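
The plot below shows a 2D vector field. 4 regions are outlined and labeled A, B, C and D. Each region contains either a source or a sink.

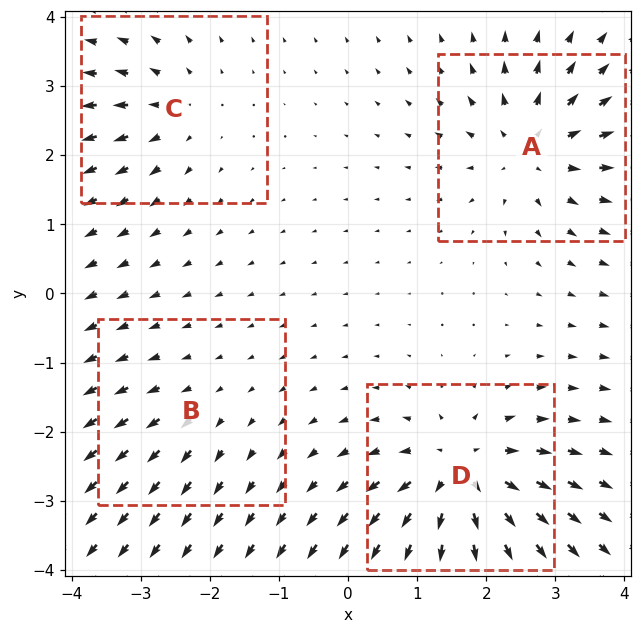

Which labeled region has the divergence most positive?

Divergence at each region's feature centre — A: about +6, B: about +2, C: about +4, D: about +8. Region D is most positive.

D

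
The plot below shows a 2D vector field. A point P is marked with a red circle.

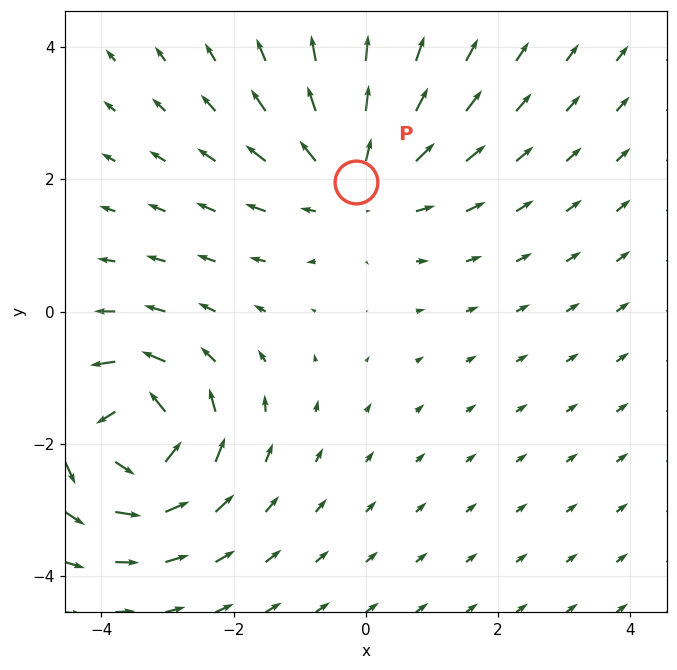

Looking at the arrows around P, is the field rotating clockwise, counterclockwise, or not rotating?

Near P at (-0.2, 2.0) the arrows show no circulation. The curl there is ≈0.

not rotating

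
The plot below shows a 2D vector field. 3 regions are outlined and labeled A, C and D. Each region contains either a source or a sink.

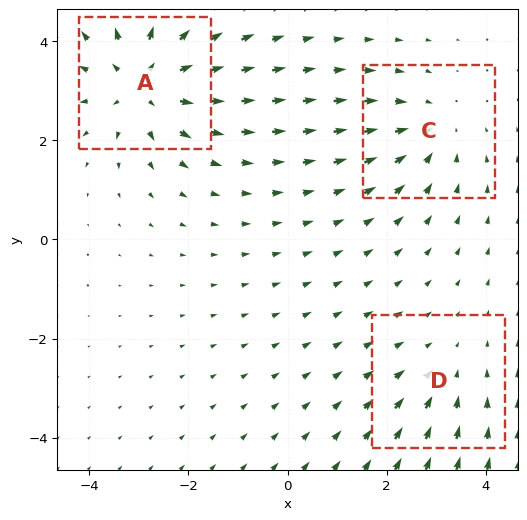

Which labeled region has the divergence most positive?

Divergence at each region's feature centre — A: about +5, C: about -3, D: about -2. Region A is most positive.

A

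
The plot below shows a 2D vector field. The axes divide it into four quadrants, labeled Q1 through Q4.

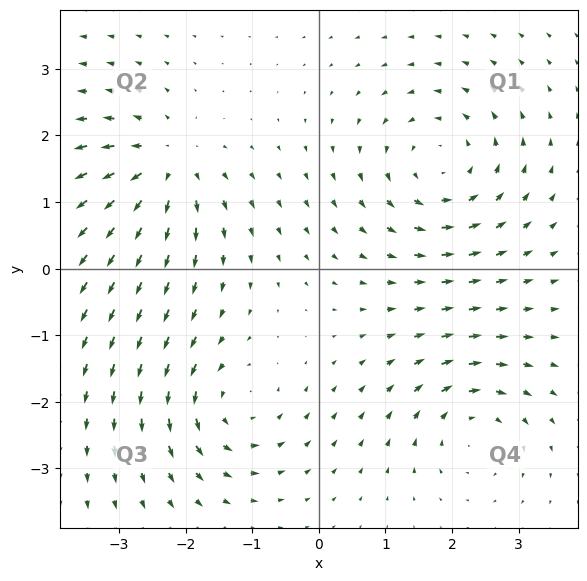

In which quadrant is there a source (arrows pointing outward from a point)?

The source sits at approximately (-2.3, 1.5), which lies in quadrant Q2. The divergence there is about +5, positive as expected for a source.

Q2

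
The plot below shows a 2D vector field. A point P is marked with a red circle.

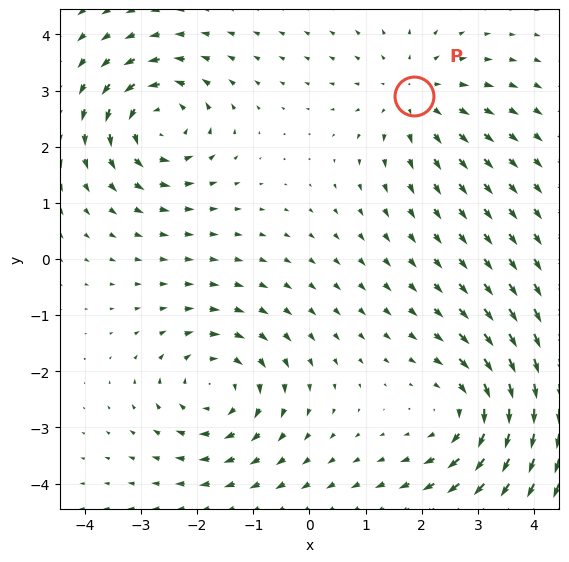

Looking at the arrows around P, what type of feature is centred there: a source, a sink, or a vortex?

At P (1.9, 2.9) the arrows spread outward. Divergence about +3, curl ≈0 — positive divergence with near-zero curl is a source.

source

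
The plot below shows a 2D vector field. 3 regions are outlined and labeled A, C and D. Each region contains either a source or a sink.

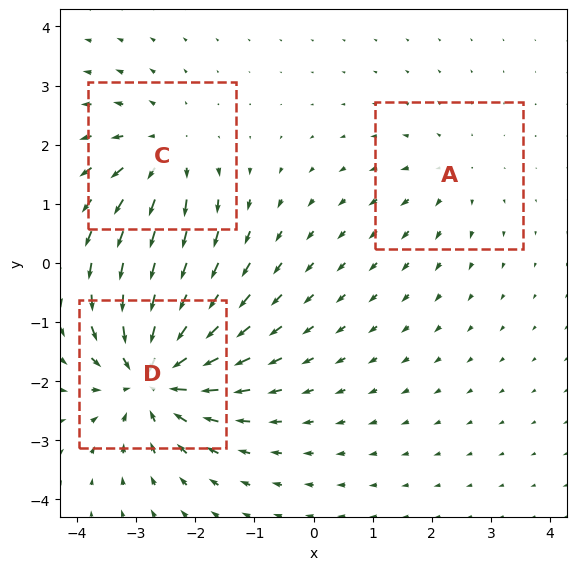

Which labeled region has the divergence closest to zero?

Divergence at each region's feature centre — A: about +2, C: about +3, D: about -5. Region A is closest to zero.

A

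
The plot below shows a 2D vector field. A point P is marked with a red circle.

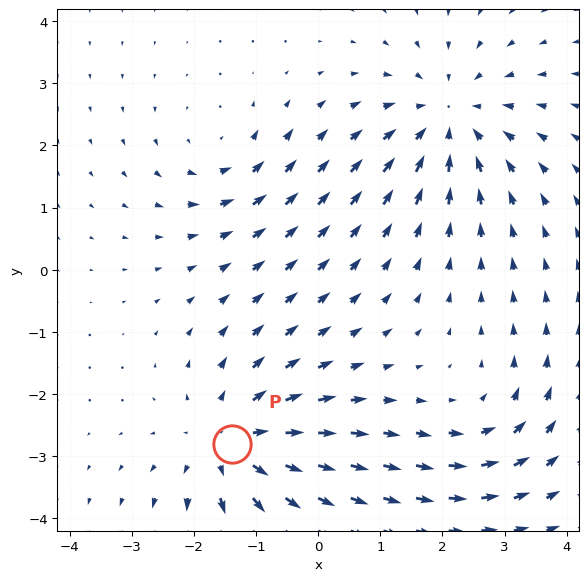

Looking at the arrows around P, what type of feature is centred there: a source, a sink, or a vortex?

source

At P (-1.4, -2.8) the arrows spread outward. Divergence about +4, curl ≈0 — positive divergence with near-zero curl is a source.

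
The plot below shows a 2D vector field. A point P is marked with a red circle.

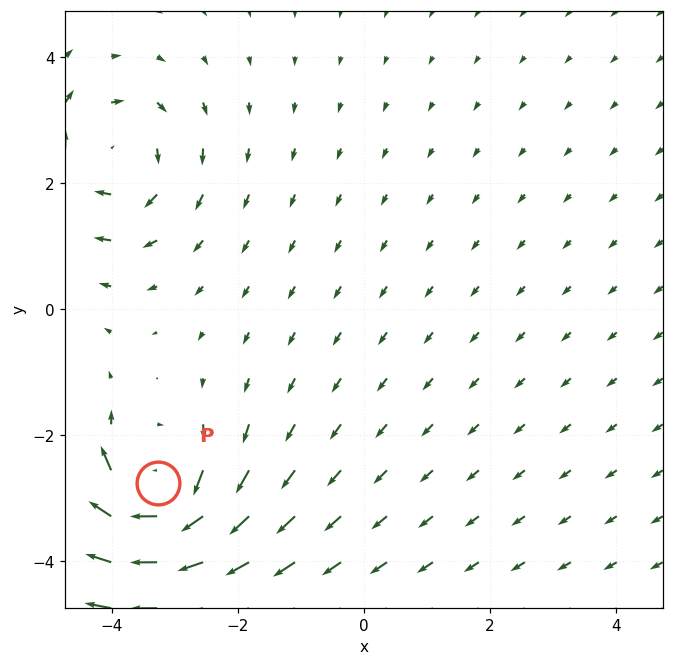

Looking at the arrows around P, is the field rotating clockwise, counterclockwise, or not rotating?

Near P at (-3.3, -2.8) the arrows circulate clockwise. The curl (z-component) there is about -5; negative curl means clockwise rotation.

clockwise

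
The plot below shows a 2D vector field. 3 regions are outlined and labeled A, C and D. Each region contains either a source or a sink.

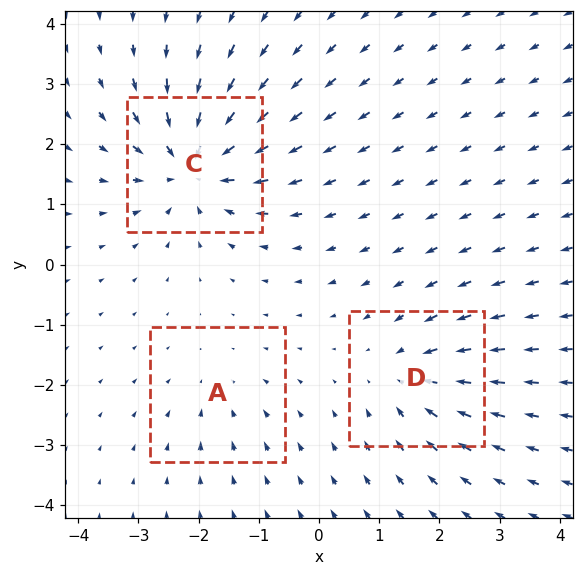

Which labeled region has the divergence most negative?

C

Divergence at each region's feature centre — A: about -2, C: about -6, D: about -4. Region C is most negative.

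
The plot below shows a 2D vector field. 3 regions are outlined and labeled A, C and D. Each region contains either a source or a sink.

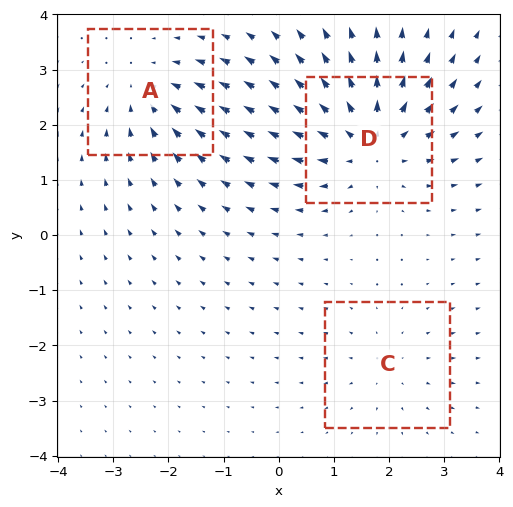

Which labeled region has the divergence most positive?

Divergence at each region's feature centre — A: about -3, C: about +2, D: about +4. Region D is most positive.

D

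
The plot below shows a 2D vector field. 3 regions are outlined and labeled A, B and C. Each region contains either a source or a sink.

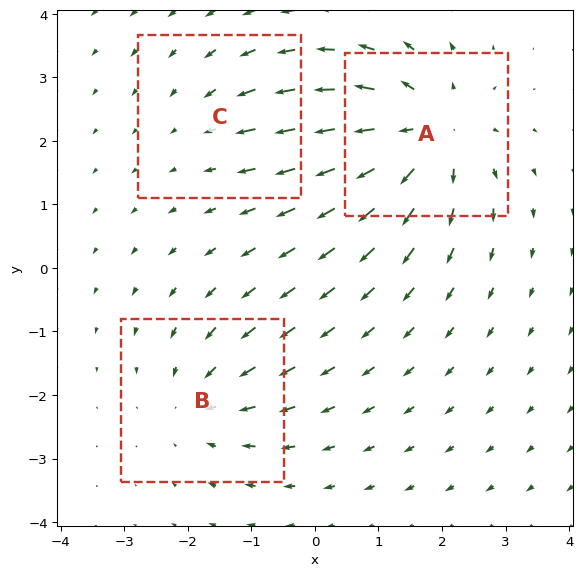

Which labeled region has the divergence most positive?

Divergence at each region's feature centre — A: about +5, B: about -3, C: about -2. Region A is most positive.

A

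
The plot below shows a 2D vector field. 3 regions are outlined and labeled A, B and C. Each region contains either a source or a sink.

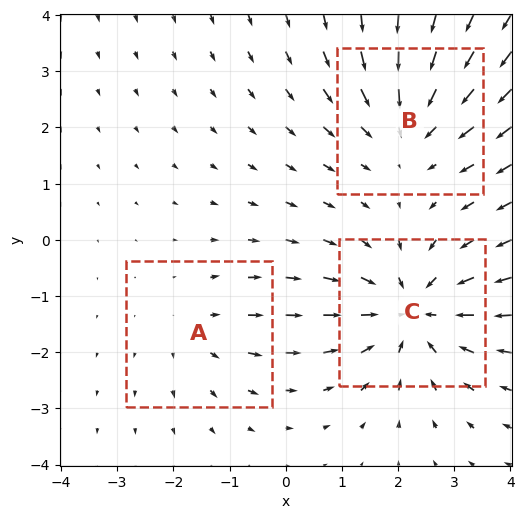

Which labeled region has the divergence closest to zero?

Divergence at each region's feature centre — A: about +2, B: about -3, C: about -4. Region A is closest to zero.

A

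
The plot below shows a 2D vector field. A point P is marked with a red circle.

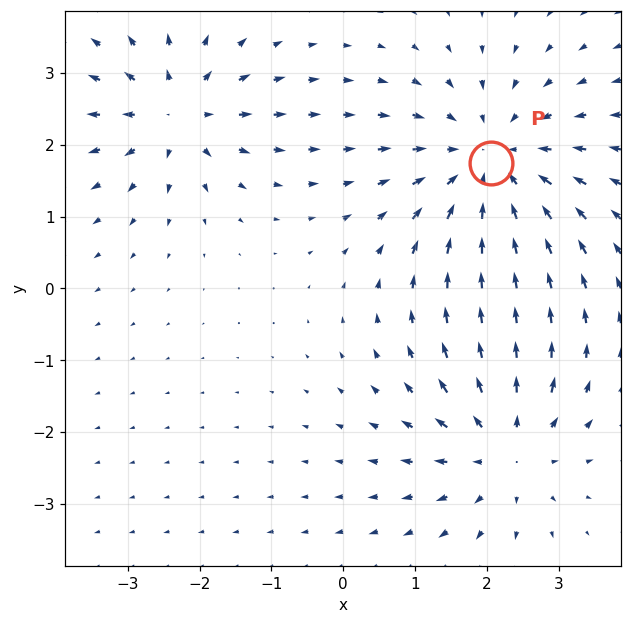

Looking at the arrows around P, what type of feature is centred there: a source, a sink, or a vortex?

At P (2.1, 1.7) the arrows converge inward. Divergence about -4, curl ≈0 — negative divergence with near-zero curl is a sink.

sink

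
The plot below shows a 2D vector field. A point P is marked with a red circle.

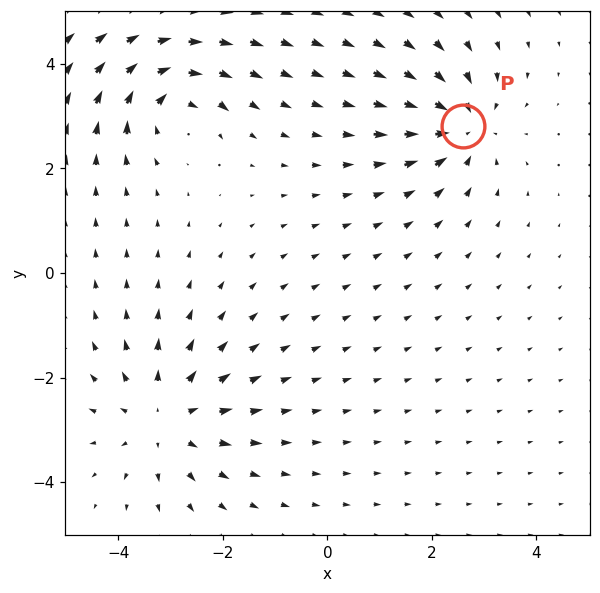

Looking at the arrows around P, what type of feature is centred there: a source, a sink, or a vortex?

sink

At P (2.6, 2.8) the arrows converge inward. Divergence about -3, curl ≈0 — negative divergence with near-zero curl is a sink.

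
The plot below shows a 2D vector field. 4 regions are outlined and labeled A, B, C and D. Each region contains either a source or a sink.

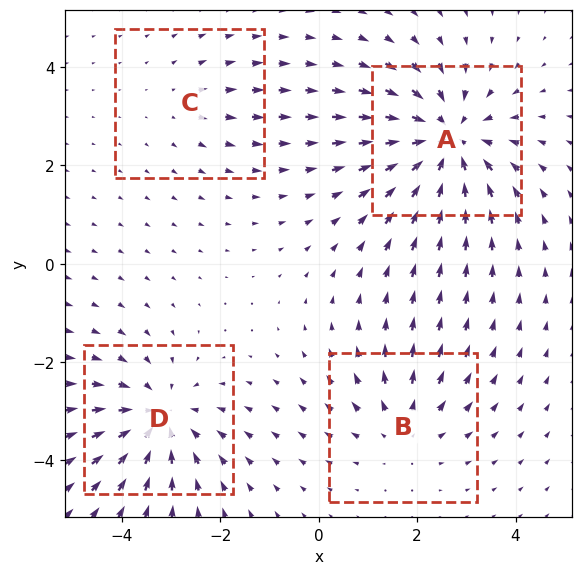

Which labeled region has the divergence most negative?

A

Divergence at each region's feature centre — A: about -6, B: about +3, C: about +2, D: about -4. Region A is most negative.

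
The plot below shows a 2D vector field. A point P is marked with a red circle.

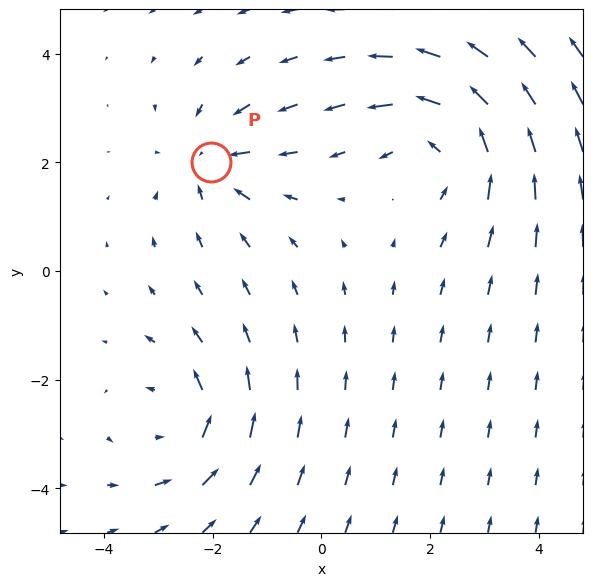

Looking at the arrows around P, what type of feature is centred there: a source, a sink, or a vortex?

At P (-2.0, 2.0) the arrows converge inward. Divergence about -3, curl ≈0 — negative divergence with near-zero curl is a sink.

sink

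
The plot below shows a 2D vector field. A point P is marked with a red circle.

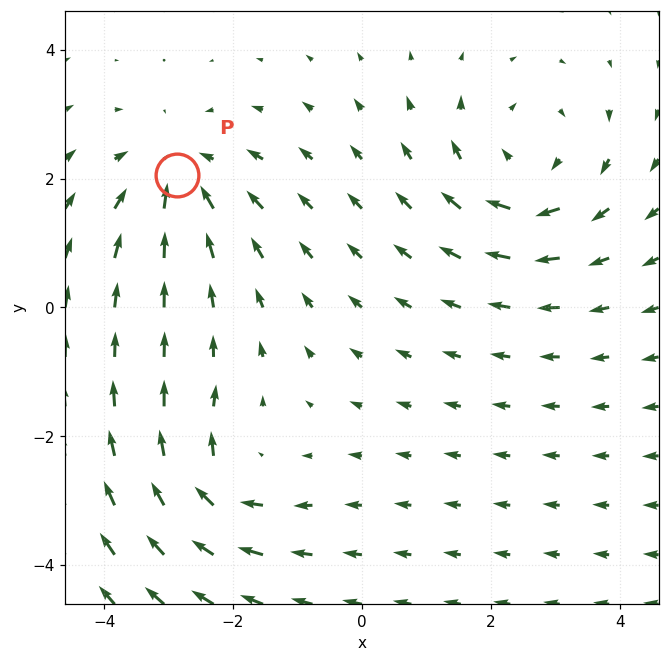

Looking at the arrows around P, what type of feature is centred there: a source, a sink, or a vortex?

sink

At P (-2.9, 2.1) the arrows converge inward. Divergence about -4, curl ≈0 — negative divergence with near-zero curl is a sink.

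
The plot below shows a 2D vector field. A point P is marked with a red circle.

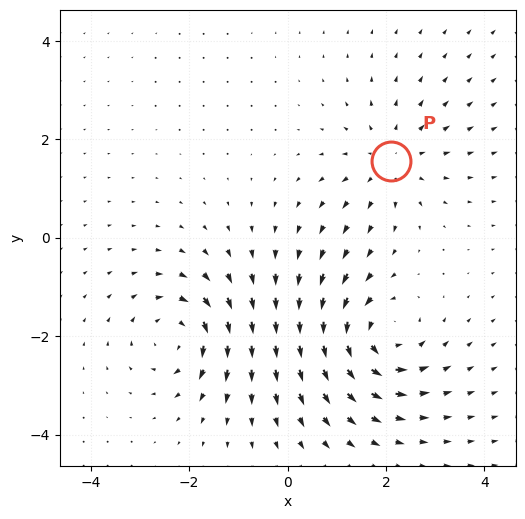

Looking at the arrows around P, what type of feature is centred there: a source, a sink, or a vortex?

source

At P (2.1, 1.6) the arrows spread outward. Divergence about +3, curl ≈0 — positive divergence with near-zero curl is a source.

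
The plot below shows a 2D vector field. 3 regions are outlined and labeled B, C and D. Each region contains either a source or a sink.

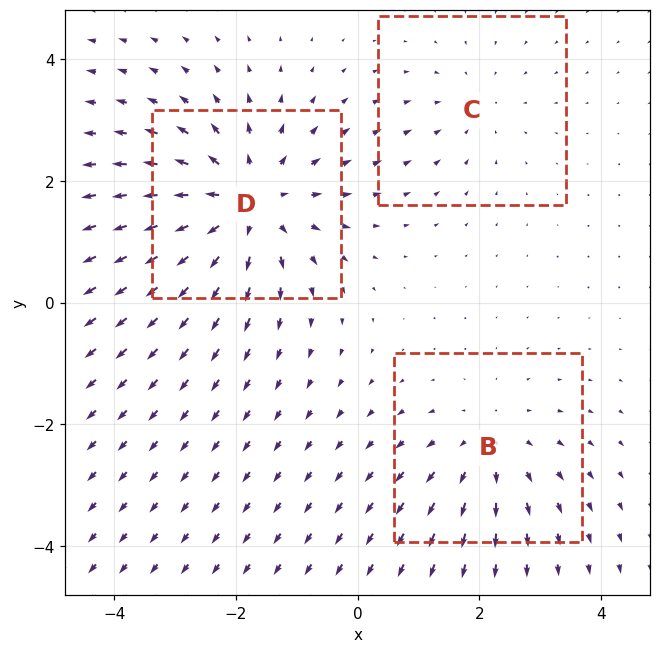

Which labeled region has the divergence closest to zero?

C

Divergence at each region's feature centre — B: about +3, C: about -2, D: about +4. Region C is closest to zero.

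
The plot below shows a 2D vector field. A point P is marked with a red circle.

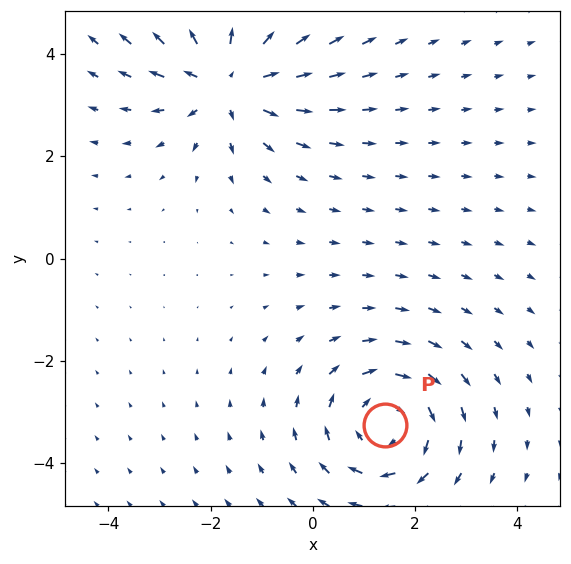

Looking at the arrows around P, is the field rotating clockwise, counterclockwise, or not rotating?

clockwise

Near P at (1.4, -3.3) the arrows circulate clockwise. The curl (z-component) there is about -3; negative curl means clockwise rotation.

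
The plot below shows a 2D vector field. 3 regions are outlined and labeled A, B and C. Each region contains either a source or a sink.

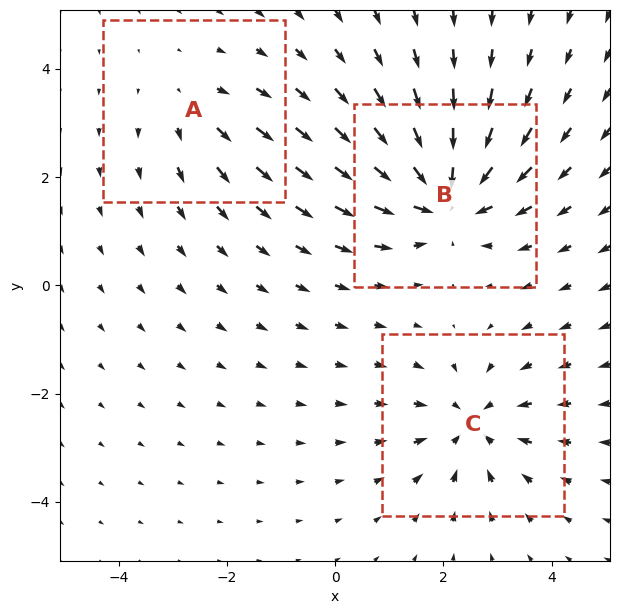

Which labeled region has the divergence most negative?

B

Divergence at each region's feature centre — A: about +2, B: about -5, C: about -3. Region B is most negative.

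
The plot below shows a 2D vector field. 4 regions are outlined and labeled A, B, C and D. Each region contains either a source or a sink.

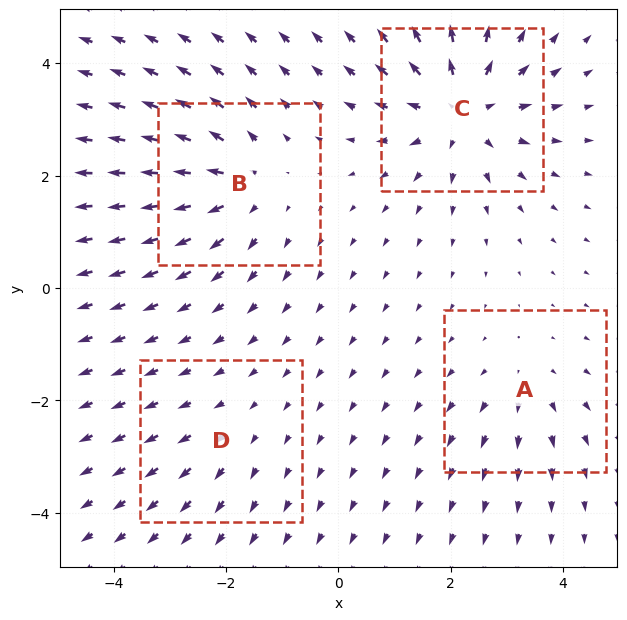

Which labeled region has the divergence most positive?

C

Divergence at each region's feature centre — A: about +3, B: about +5, C: about +7, D: about +2. Region C is most positive.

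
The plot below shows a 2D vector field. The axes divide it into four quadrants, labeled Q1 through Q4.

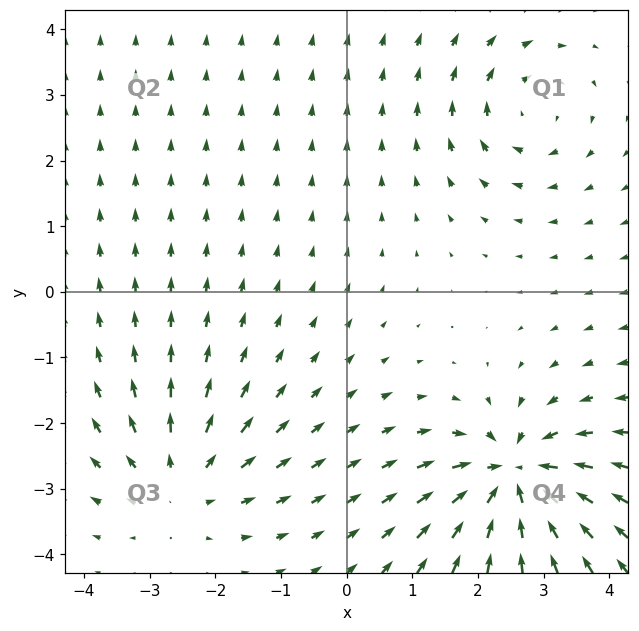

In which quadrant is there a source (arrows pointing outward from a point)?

Q3

The source sits at approximately (-2.5, -2.9), which lies in quadrant Q3. The divergence there is about +4, positive as expected for a source.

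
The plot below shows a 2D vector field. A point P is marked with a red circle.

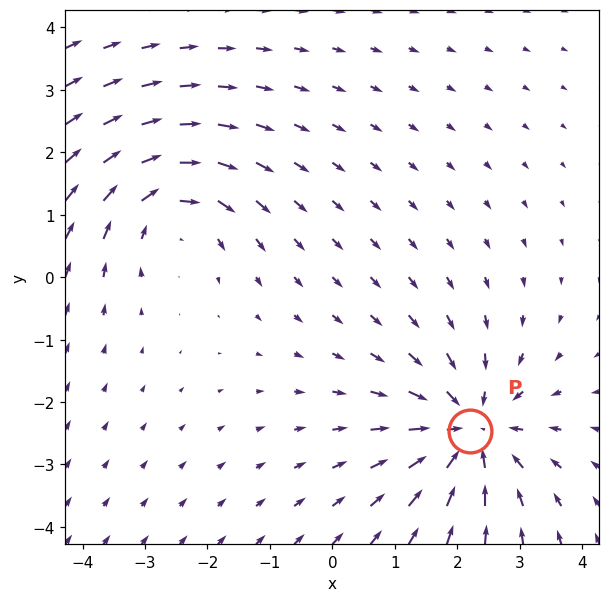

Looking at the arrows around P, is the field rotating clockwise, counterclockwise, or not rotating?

not rotating

Near P at (2.2, -2.5) the arrows show no circulation. The curl there is ≈0.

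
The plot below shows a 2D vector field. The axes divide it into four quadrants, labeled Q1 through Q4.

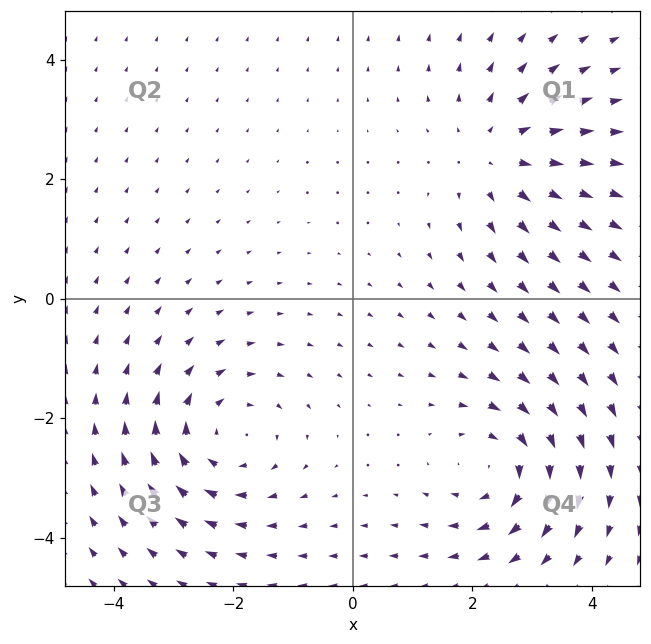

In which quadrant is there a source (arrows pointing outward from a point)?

The source sits at approximately (2.4, 2.4), which lies in quadrant Q1. The divergence there is about +4, positive as expected for a source.

Q1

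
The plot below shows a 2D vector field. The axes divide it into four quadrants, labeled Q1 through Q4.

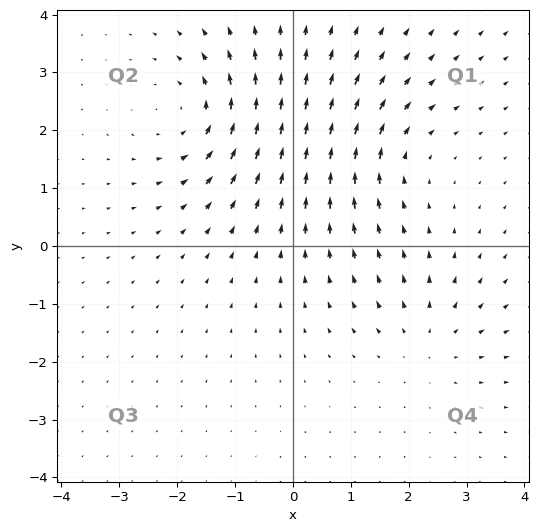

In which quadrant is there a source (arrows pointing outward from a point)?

The source sits at approximately (2.3, -1.6), which lies in quadrant Q4. The divergence there is about +3, positive as expected for a source.

Q4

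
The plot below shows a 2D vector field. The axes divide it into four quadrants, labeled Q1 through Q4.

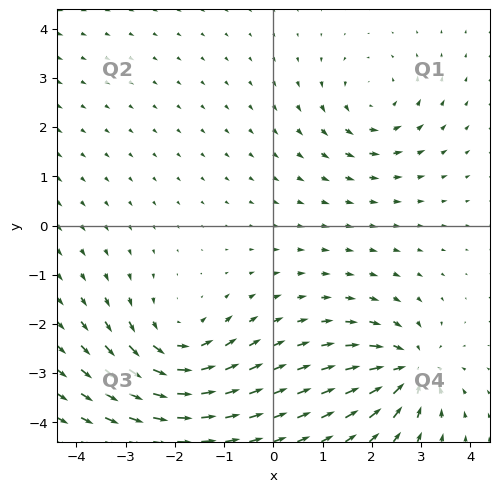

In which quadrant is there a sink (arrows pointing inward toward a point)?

Q4

The sink sits at approximately (2.8, -2.9), which lies in quadrant Q4. The divergence there is about -6, negative as expected for a sink.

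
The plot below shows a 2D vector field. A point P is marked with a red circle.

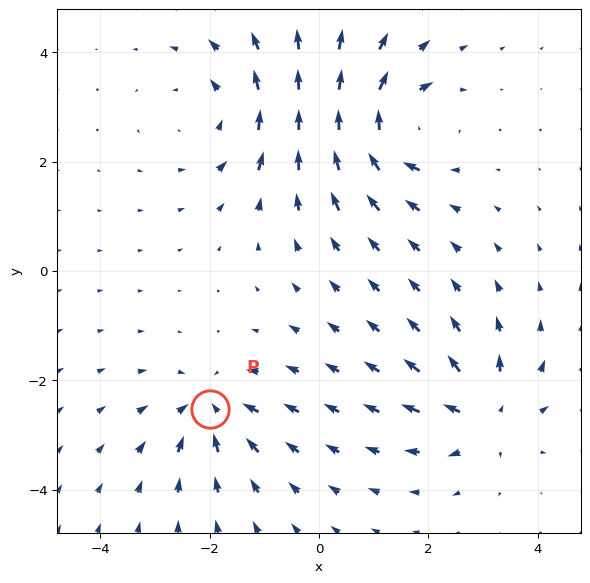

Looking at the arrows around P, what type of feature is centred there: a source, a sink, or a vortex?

At P (-2.0, -2.5) the arrows converge inward. Divergence about -5, curl ≈0 — negative divergence with near-zero curl is a sink.

sink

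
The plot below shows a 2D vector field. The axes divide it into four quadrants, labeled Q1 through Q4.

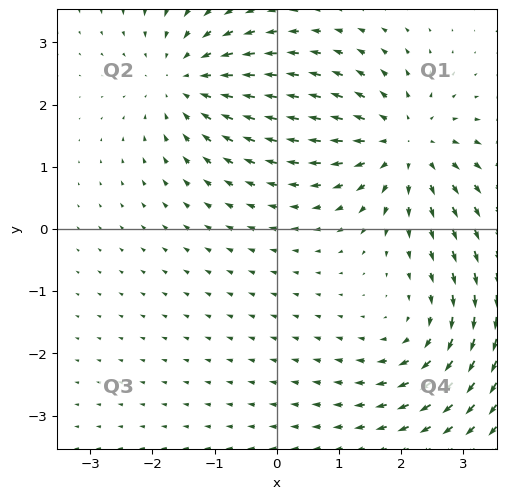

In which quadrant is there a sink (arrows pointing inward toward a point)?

The sink sits at approximately (-1.5, 2.4), which lies in quadrant Q2. The divergence there is about -4, negative as expected for a sink.

Q2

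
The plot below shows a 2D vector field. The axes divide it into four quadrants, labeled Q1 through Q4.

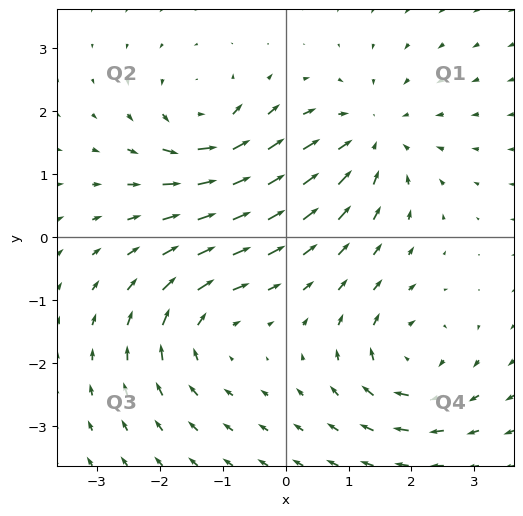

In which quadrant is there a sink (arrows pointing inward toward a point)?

The sink sits at approximately (1.3, 1.6), which lies in quadrant Q1. The divergence there is about -4, negative as expected for a sink.

Q1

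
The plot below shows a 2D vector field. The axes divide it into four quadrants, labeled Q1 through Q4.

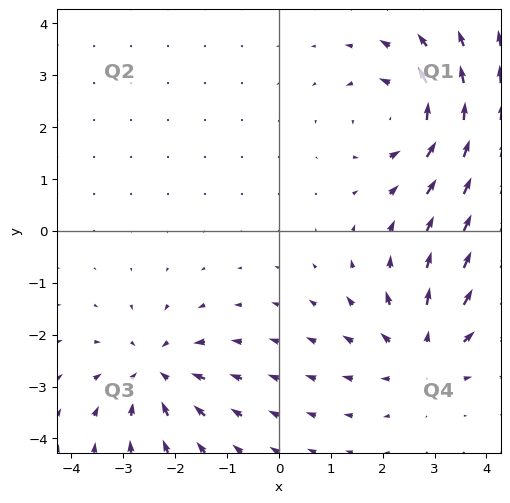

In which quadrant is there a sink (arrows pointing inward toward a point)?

Q3

The sink sits at approximately (-2.4, -2.7), which lies in quadrant Q3. The divergence there is about -4, negative as expected for a sink.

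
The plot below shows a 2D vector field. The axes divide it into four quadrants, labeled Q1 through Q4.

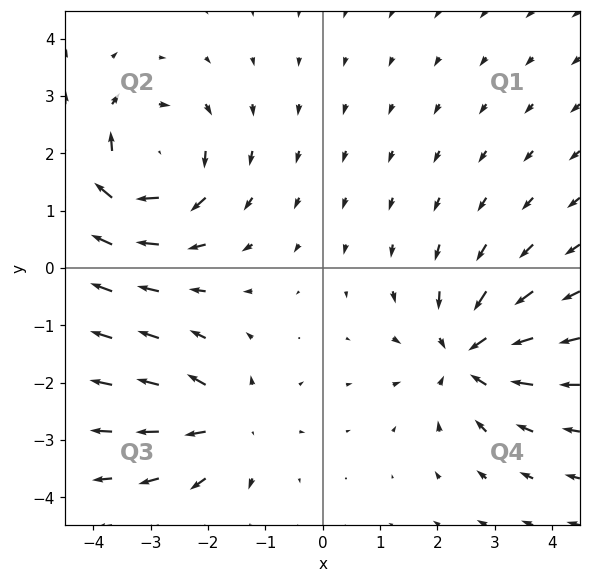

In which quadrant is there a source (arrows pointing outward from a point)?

Q3

The source sits at approximately (-1.6, -2.7), which lies in quadrant Q3. The divergence there is about +4, positive as expected for a source.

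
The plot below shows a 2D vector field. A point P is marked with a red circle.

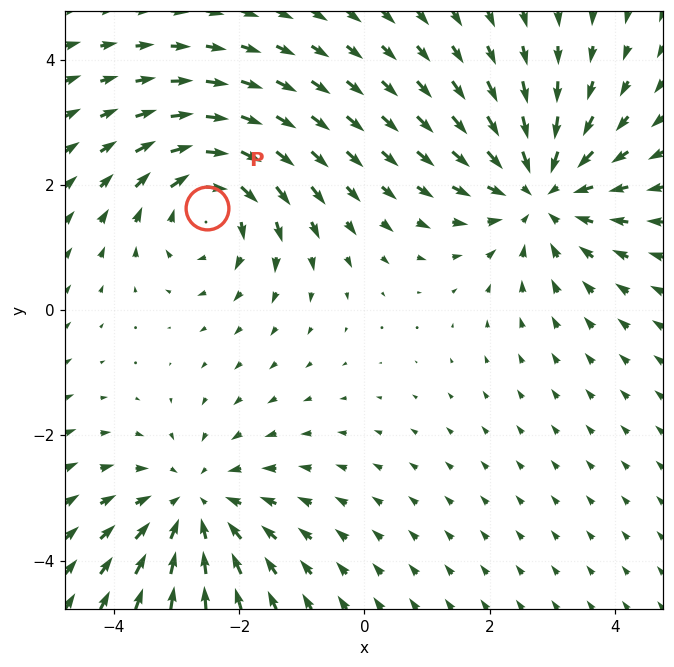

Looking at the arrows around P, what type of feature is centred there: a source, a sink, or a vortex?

vortex

At P (-2.5, 1.6) the arrows circulate clockwise. Divergence ≈0, curl about -4 — near-zero divergence with nonzero curl is a vortex.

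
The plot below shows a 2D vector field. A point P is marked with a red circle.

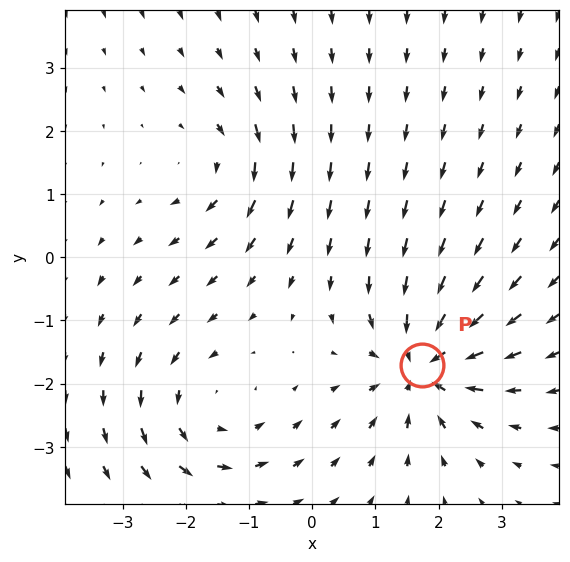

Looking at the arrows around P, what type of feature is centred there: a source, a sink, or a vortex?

sink

At P (1.7, -1.7) the arrows converge inward. Divergence about -6, curl ≈0 — negative divergence with near-zero curl is a sink.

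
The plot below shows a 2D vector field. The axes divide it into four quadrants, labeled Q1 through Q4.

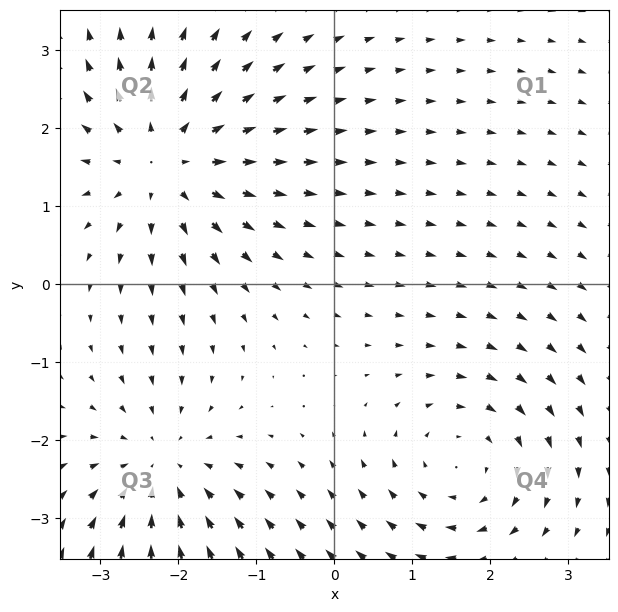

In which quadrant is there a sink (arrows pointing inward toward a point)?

The sink sits at approximately (-2.2, -2.3), which lies in quadrant Q3. The divergence there is about -3, negative as expected for a sink.

Q3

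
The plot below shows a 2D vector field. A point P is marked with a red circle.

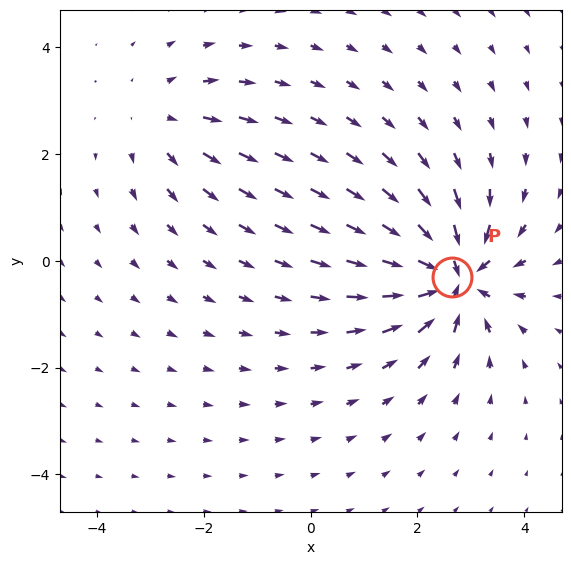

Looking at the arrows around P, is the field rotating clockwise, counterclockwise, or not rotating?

Near P at (2.7, -0.3) the arrows show no circulation. The curl there is ≈0.

not rotating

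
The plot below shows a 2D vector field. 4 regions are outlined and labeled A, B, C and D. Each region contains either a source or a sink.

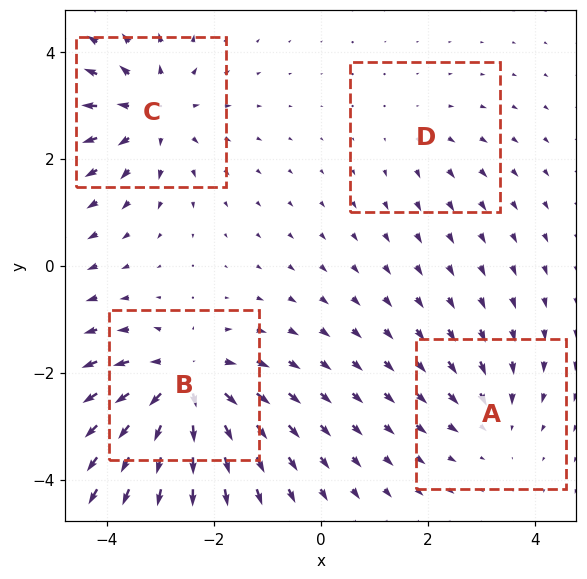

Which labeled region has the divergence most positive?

Divergence at each region's feature centre — A: about -3, B: about +7, C: about +5, D: about +2. Region B is most positive.

B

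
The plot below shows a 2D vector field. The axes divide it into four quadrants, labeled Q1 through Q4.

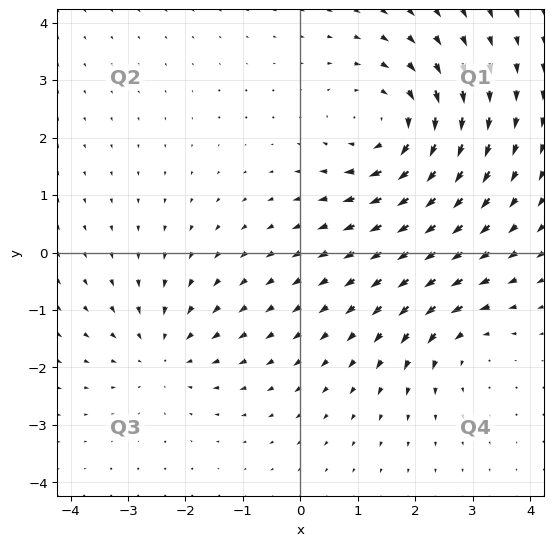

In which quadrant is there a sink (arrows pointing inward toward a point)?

Q3

The sink sits at approximately (-2.4, -1.7), which lies in quadrant Q3. The divergence there is about -3, negative as expected for a sink.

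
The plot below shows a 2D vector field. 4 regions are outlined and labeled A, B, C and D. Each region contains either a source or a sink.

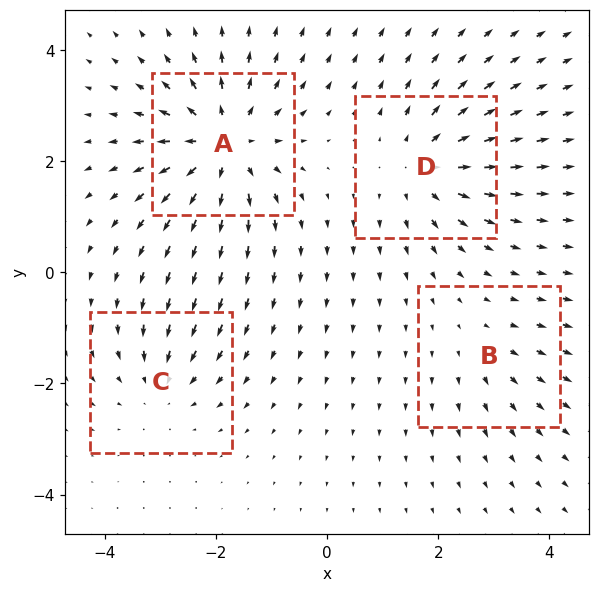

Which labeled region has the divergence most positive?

Divergence at each region's feature centre — A: about +7, B: about +2, C: about -4, D: about +5. Region A is most positive.

A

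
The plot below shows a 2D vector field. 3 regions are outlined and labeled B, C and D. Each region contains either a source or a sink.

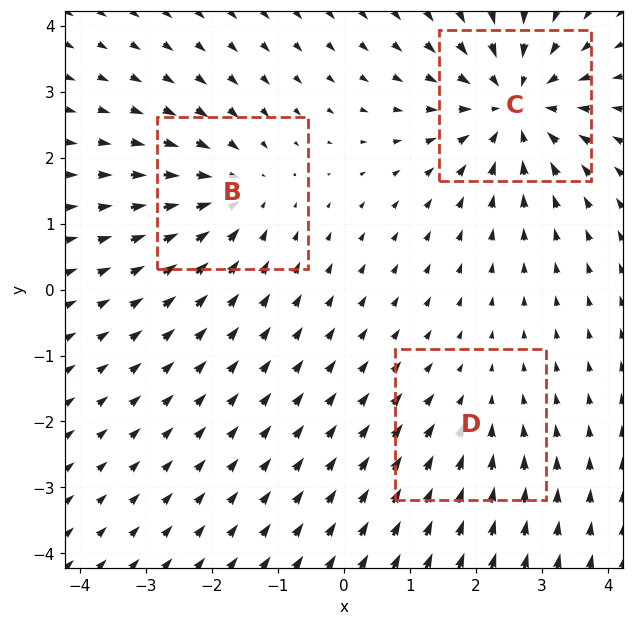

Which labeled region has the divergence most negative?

Divergence at each region's feature centre — B: about -3, C: about -5, D: about -2. Region C is most negative.

C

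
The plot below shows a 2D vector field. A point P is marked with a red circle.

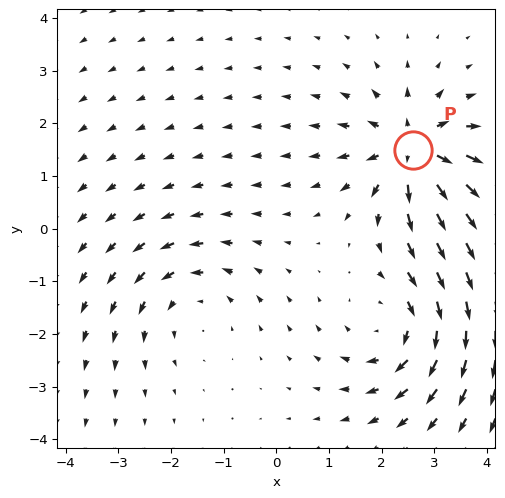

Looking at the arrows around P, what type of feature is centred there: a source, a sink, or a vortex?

At P (2.6, 1.5) the arrows spread outward. Divergence about +6, curl ≈0 — positive divergence with near-zero curl is a source.

source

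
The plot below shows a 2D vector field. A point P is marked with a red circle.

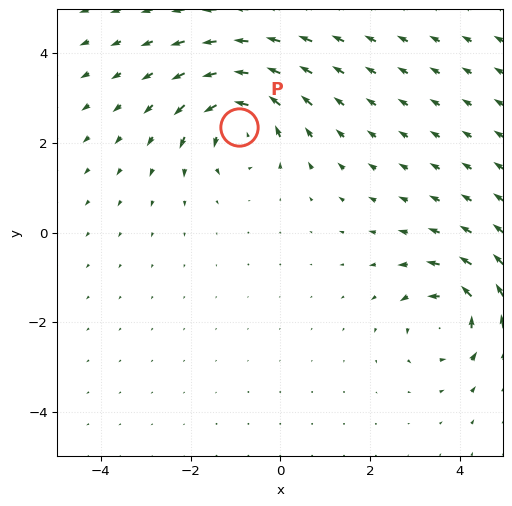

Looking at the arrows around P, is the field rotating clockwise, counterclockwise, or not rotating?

Near P at (-0.9, 2.4) the arrows circulate counterclockwise. The curl (z-component) there is about +6; positive curl means counterclockwise rotation.

counterclockwise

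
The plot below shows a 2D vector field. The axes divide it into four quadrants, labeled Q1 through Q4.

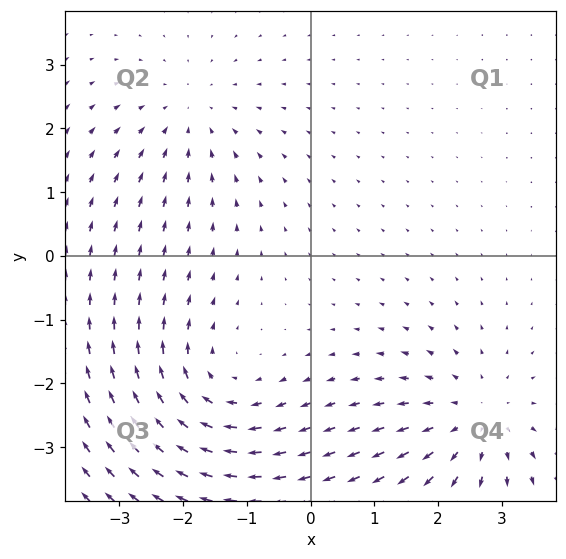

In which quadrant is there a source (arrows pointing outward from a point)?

Q4

The source sits at approximately (2.6, -2.6), which lies in quadrant Q4. The divergence there is about +4, positive as expected for a source.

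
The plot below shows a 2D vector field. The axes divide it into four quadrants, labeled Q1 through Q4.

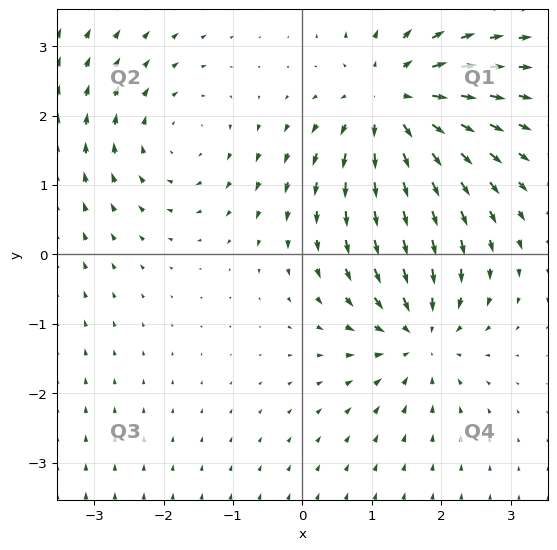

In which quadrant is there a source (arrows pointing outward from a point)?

The source sits at approximately (1.3, 2.2), which lies in quadrant Q1. The divergence there is about +5, positive as expected for a source.

Q1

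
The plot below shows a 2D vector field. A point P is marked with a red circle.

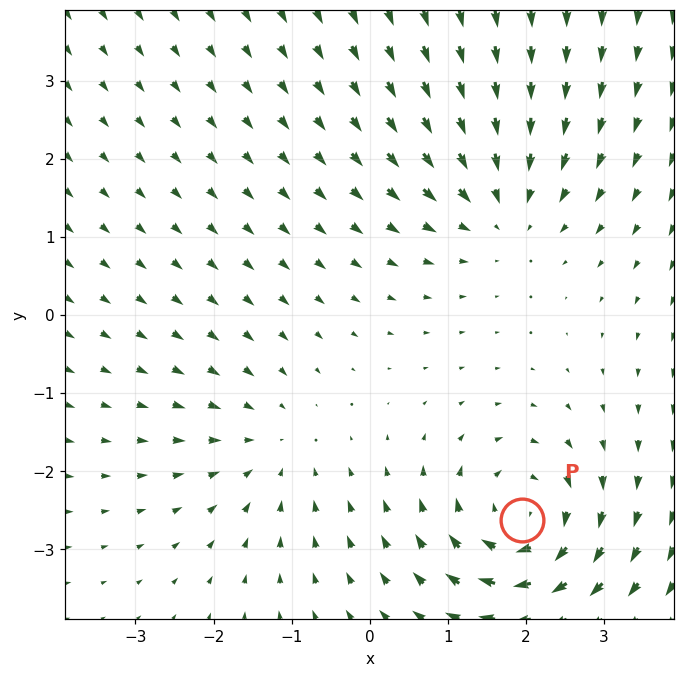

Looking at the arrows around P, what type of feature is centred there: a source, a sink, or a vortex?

vortex

At P (1.9, -2.6) the arrows circulate clockwise. Divergence ≈0, curl about -5 — near-zero divergence with nonzero curl is a vortex.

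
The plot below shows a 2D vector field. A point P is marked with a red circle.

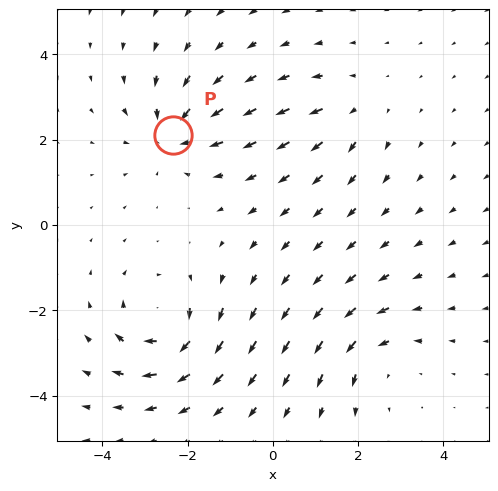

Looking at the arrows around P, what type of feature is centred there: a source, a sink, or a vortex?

sink

At P (-2.3, 2.1) the arrows converge inward. Divergence about -5, curl ≈0 — negative divergence with near-zero curl is a sink.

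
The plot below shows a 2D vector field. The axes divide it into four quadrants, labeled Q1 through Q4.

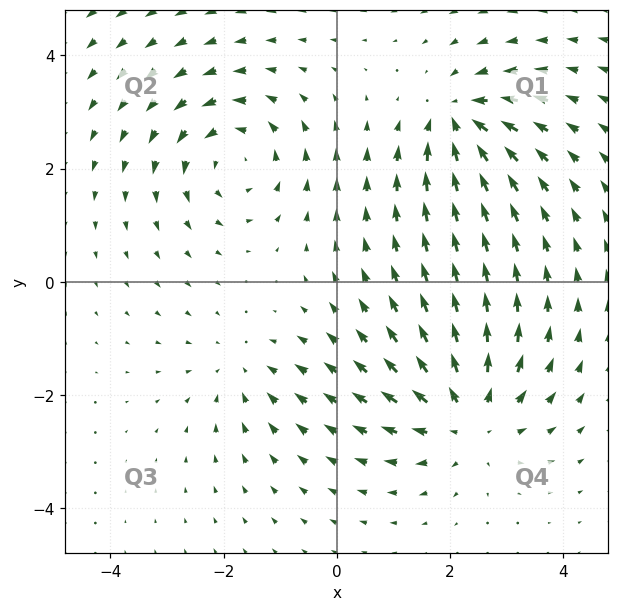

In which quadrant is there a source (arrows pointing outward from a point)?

Q4

The source sits at approximately (2.3, -2.4), which lies in quadrant Q4. The divergence there is about +5, positive as expected for a source.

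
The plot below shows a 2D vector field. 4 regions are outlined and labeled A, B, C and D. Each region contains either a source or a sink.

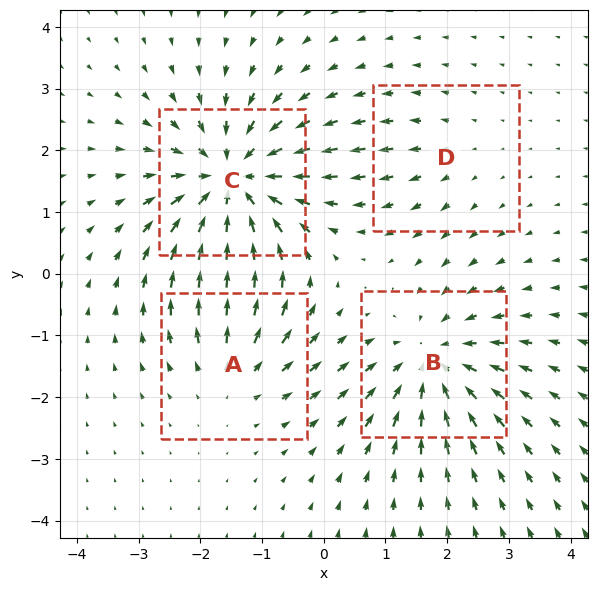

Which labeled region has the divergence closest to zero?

D

Divergence at each region's feature centre — A: about +3, B: about -5, C: about -6, D: about +2. Region D is closest to zero.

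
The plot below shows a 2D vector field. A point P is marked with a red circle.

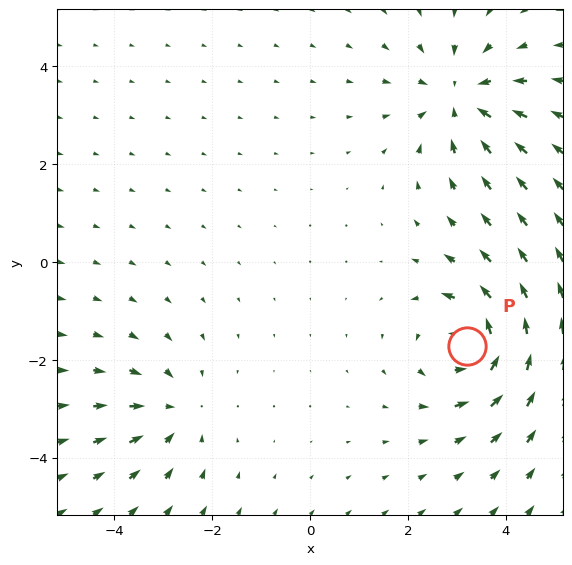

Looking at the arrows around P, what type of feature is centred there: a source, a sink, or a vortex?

vortex

At P (3.2, -1.7) the arrows circulate counterclockwise. Divergence ≈0, curl about +5 — near-zero divergence with nonzero curl is a vortex.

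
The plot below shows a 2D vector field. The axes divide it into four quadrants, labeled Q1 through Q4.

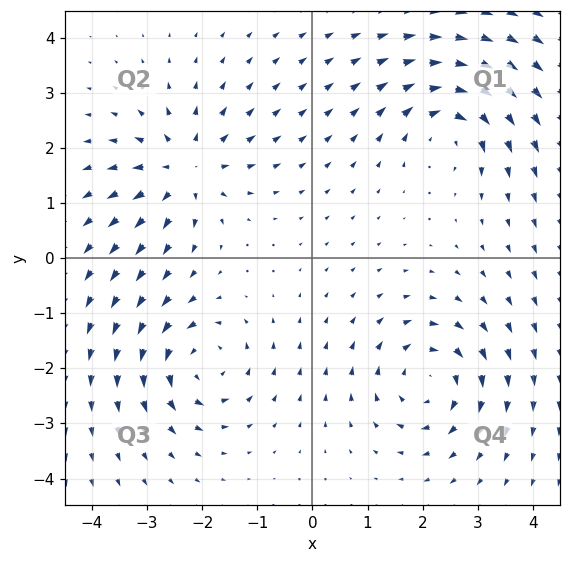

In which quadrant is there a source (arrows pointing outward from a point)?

Q2

The source sits at approximately (-2.3, 1.6), which lies in quadrant Q2. The divergence there is about +5, positive as expected for a source.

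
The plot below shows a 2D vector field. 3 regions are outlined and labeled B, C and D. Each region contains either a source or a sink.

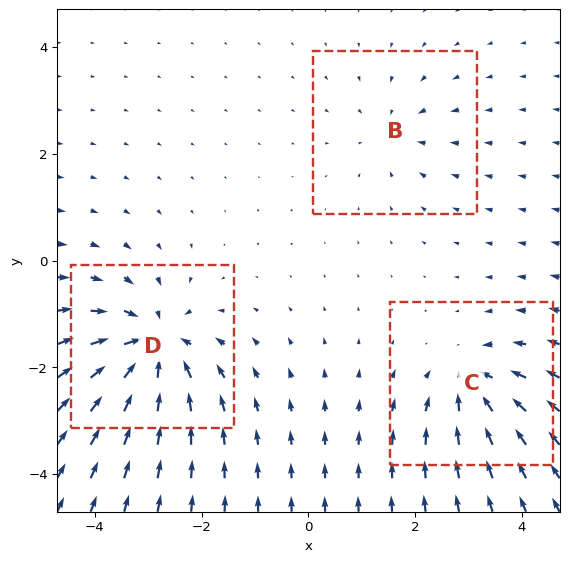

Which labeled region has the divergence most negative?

Divergence at each region's feature centre — B: about -2, C: about -4, D: about -5. Region D is most negative.

D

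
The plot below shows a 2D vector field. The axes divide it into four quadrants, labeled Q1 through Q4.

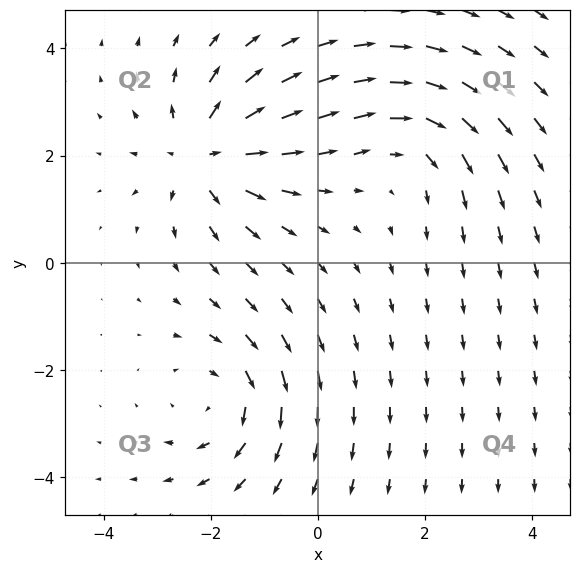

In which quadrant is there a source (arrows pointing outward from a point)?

The source sits at approximately (-2.1, 2.0), which lies in quadrant Q2. The divergence there is about +5, positive as expected for a source.

Q2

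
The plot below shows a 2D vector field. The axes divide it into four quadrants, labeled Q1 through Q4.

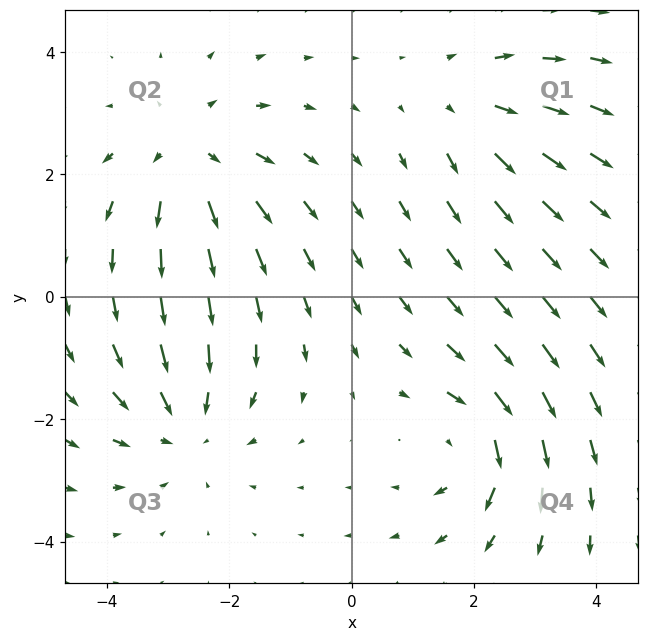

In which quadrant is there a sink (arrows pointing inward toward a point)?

Q3

The sink sits at approximately (-2.7, -2.1), which lies in quadrant Q3. The divergence there is about -3, negative as expected for a sink.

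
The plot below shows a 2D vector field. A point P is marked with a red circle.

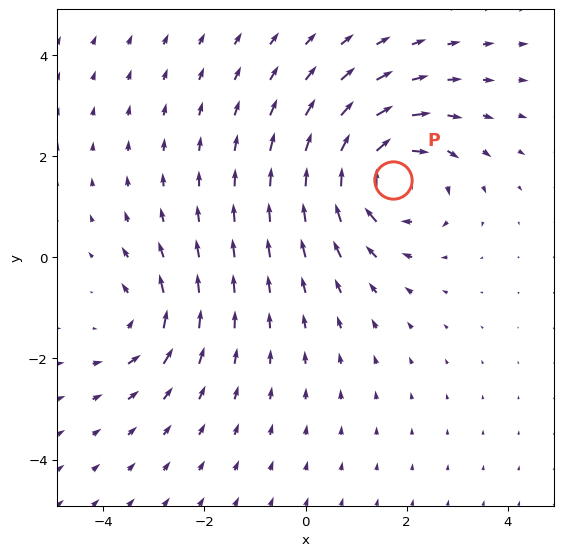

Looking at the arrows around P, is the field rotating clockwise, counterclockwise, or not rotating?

Near P at (1.7, 1.5) the arrows circulate clockwise. The curl (z-component) there is about -5; negative curl means clockwise rotation.

clockwise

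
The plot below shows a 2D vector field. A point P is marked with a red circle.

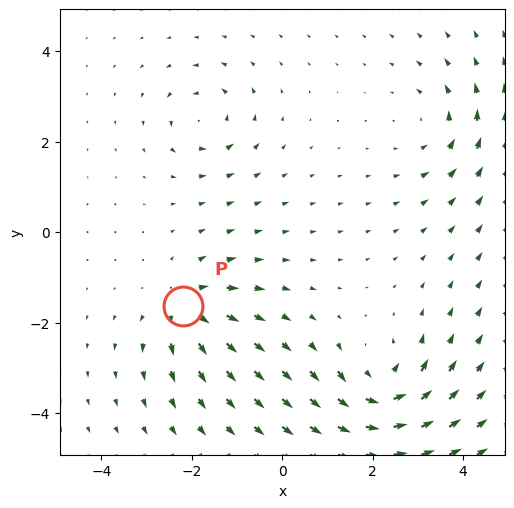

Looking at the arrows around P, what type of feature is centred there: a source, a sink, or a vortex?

At P (-2.2, -1.6) the arrows spread outward. Divergence about +5, curl ≈0 — positive divergence with near-zero curl is a source.

source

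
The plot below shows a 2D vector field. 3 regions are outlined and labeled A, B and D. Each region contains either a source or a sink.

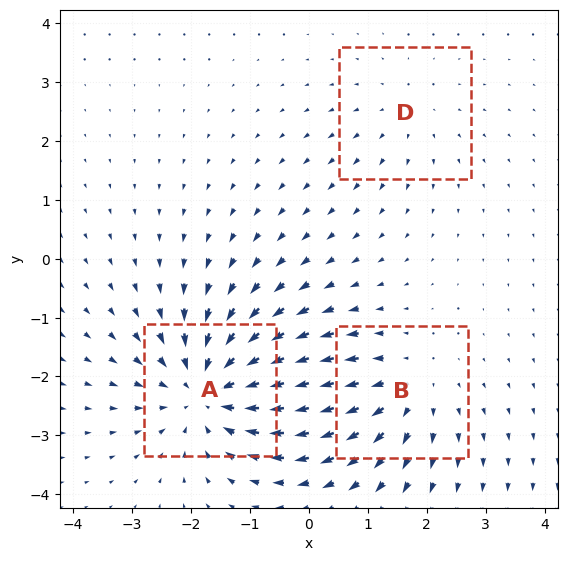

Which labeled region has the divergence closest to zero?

D

Divergence at each region's feature centre — A: about -4, B: about +3, D: about +2. Region D is closest to zero.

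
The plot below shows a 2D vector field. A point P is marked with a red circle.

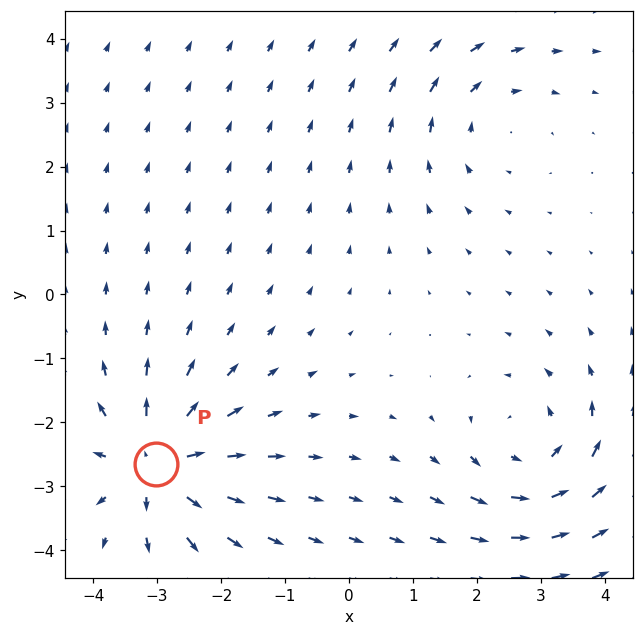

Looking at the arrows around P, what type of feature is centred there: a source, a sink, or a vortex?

source

At P (-3.0, -2.6) the arrows spread outward. Divergence about +6, curl ≈0 — positive divergence with near-zero curl is a source.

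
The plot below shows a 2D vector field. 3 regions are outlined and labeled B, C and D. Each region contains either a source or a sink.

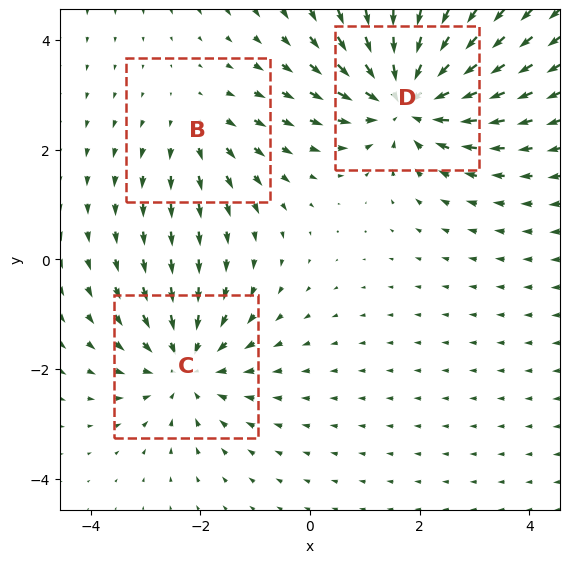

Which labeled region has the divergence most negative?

D

Divergence at each region's feature centre — B: about +2, C: about -3, D: about -4. Region D is most negative.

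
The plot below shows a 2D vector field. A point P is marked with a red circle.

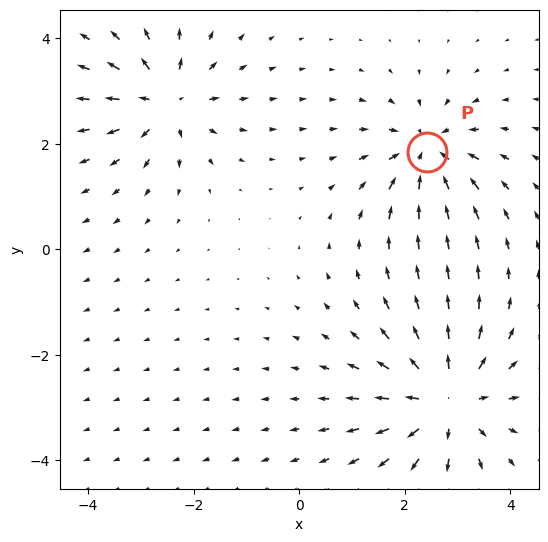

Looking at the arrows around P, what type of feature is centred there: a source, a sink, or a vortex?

sink

At P (2.4, 1.8) the arrows converge inward. Divergence about -4, curl ≈0 — negative divergence with near-zero curl is a sink.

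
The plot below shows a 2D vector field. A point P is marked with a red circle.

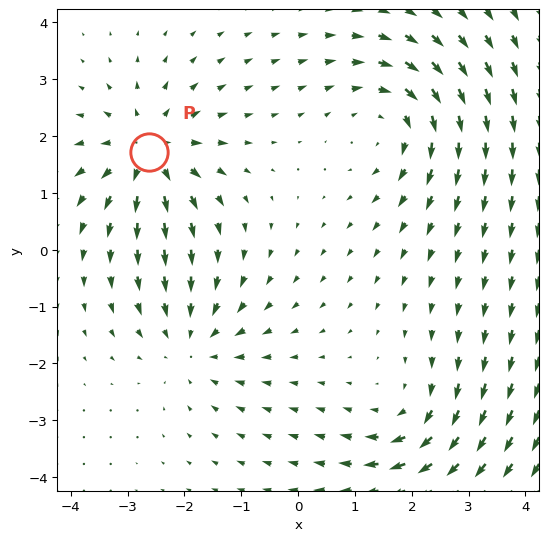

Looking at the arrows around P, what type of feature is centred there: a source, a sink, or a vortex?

At P (-2.6, 1.7) the arrows spread outward. Divergence about +5, curl ≈0 — positive divergence with near-zero curl is a source.

source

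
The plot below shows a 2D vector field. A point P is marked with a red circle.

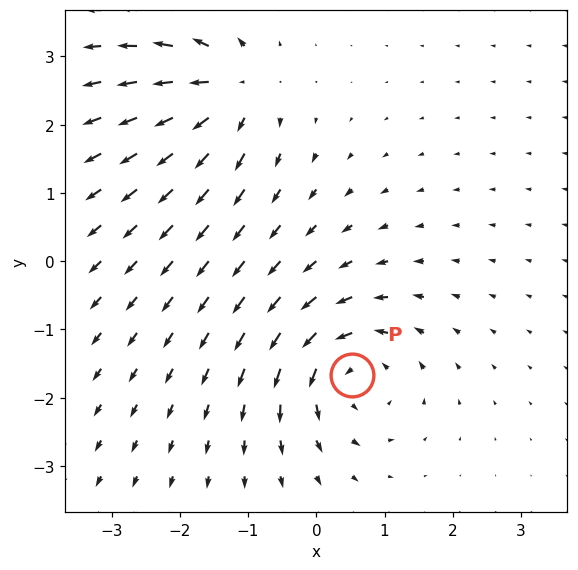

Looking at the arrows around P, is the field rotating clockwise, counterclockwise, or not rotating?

counterclockwise

Near P at (0.5, -1.7) the arrows circulate counterclockwise. The curl (z-component) there is about +5; positive curl means counterclockwise rotation.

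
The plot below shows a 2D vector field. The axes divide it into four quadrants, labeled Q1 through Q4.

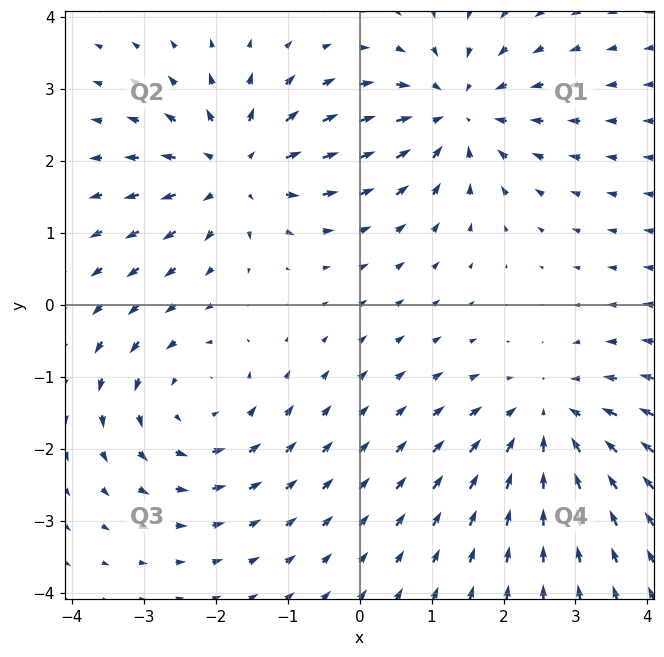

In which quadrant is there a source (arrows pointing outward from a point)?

Q2

The source sits at approximately (-1.7, 1.9), which lies in quadrant Q2. The divergence there is about +4, positive as expected for a source.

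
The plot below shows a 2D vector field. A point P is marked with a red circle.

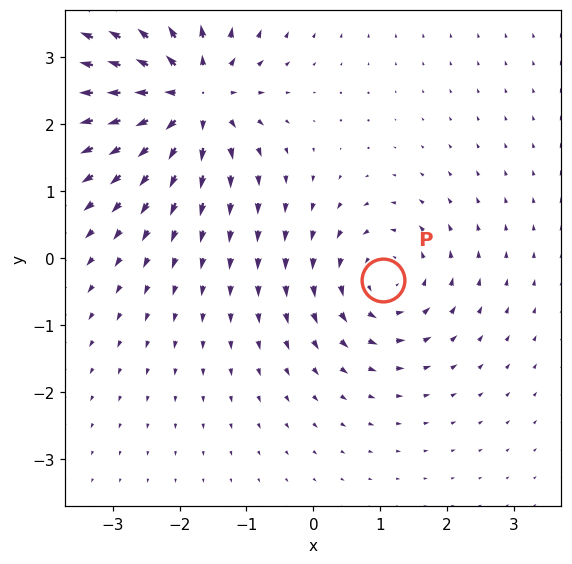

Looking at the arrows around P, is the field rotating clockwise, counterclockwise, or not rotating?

Near P at (1.0, -0.3) the arrows circulate counterclockwise. The curl (z-component) there is about +4; positive curl means counterclockwise rotation.

counterclockwise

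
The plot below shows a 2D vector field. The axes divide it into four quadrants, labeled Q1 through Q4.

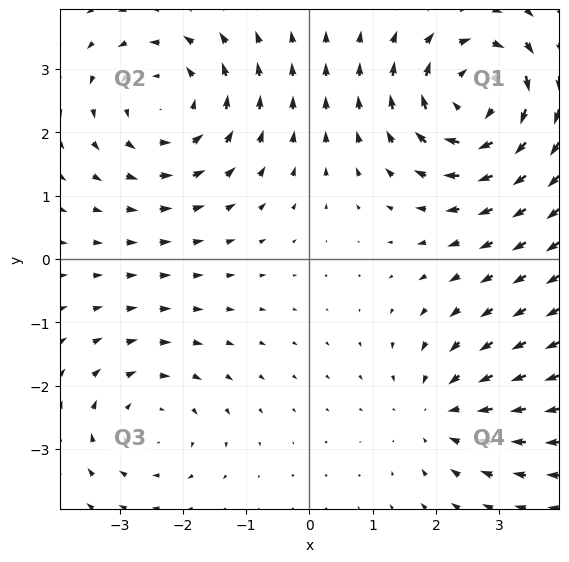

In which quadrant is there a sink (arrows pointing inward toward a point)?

Q4

The sink sits at approximately (2.1, -2.4), which lies in quadrant Q4. The divergence there is about -3, negative as expected for a sink.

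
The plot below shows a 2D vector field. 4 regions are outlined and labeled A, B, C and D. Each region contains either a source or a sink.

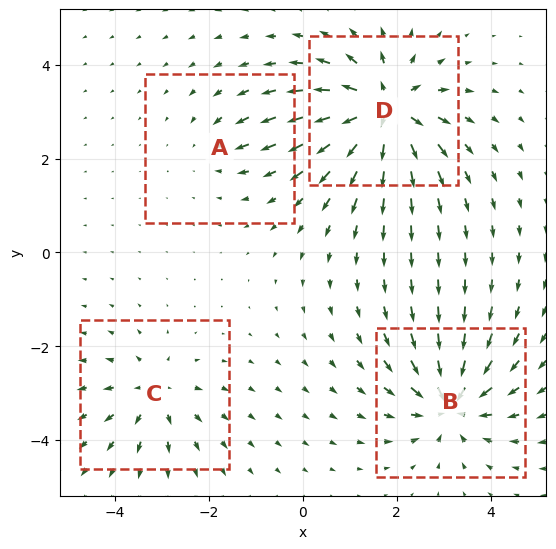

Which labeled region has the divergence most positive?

Divergence at each region's feature centre — A: about -3, B: about -7, C: about +4, D: about +8. Region D is most positive.

D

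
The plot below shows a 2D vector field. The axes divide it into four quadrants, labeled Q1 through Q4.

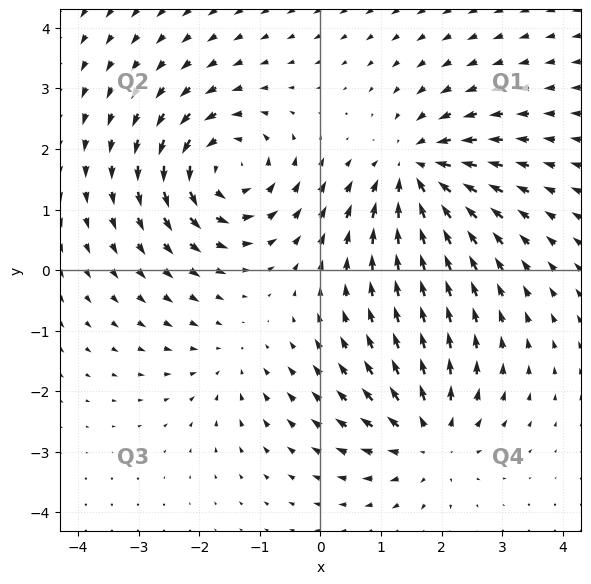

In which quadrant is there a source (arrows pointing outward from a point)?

Q4

The source sits at approximately (1.8, -2.8), which lies in quadrant Q4. The divergence there is about +5, positive as expected for a source.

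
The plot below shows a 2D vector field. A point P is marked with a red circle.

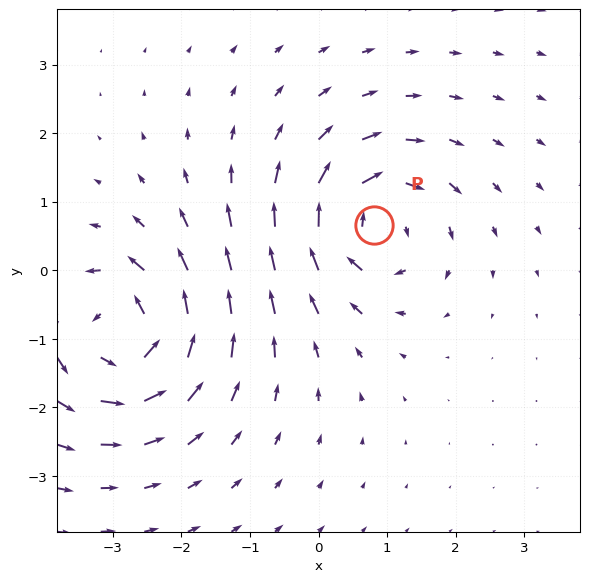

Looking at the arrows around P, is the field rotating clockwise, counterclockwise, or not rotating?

Near P at (0.8, 0.7) the arrows circulate clockwise. The curl (z-component) there is about -6; negative curl means clockwise rotation.

clockwise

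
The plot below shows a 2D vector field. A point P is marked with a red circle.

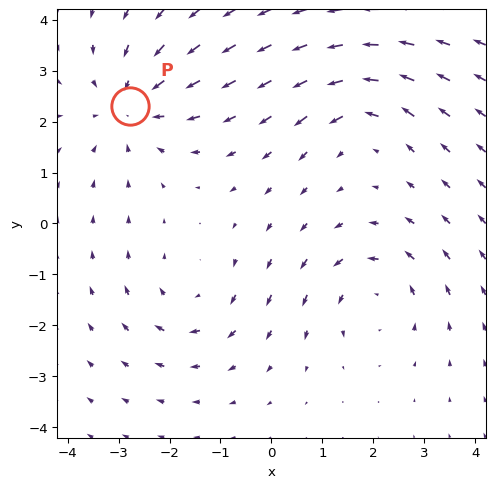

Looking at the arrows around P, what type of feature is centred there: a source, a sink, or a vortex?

sink

At P (-2.8, 2.3) the arrows converge inward. Divergence about -4, curl ≈0 — negative divergence with near-zero curl is a sink.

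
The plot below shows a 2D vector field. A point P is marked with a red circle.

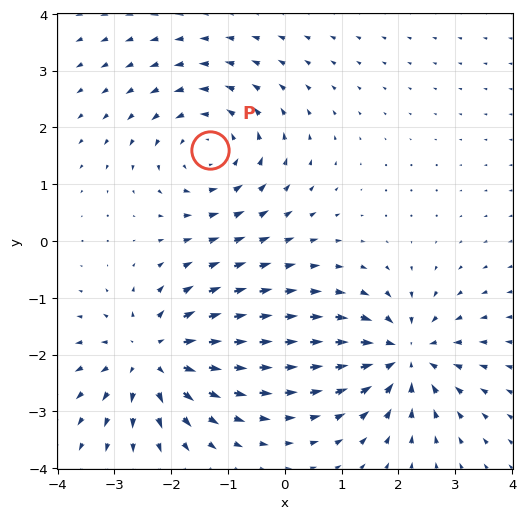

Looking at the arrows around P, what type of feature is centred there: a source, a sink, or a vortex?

At P (-1.3, 1.6) the arrows circulate counterclockwise. Divergence ≈0, curl about +4 — near-zero divergence with nonzero curl is a vortex.

vortex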